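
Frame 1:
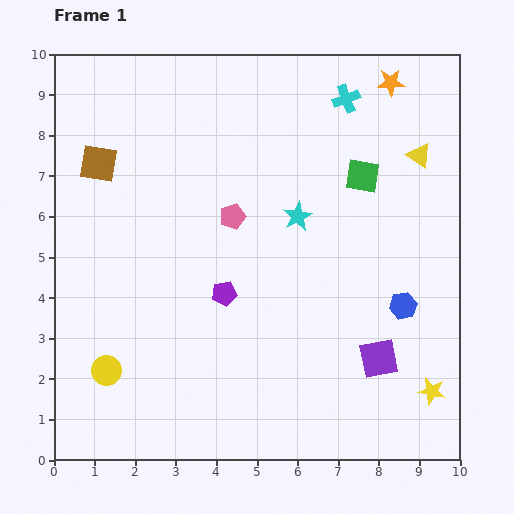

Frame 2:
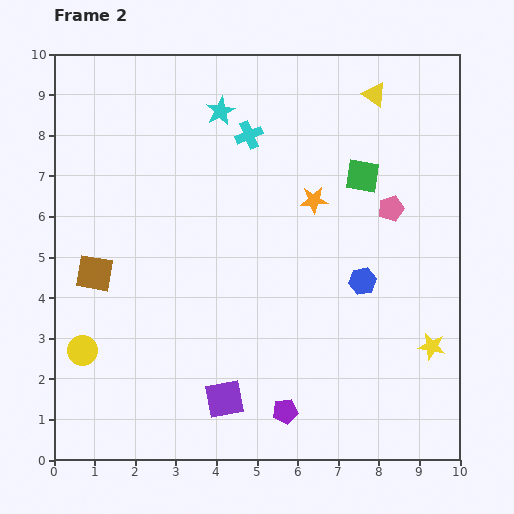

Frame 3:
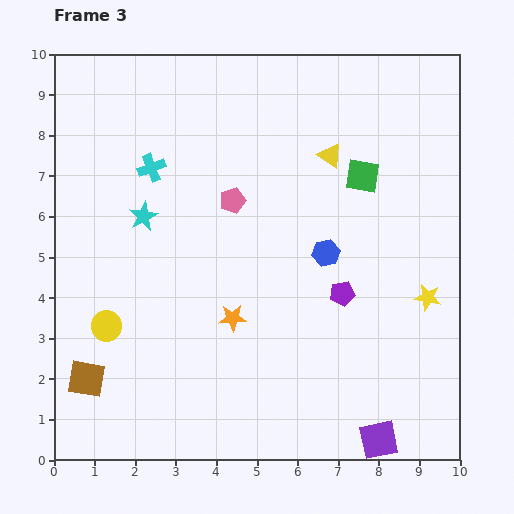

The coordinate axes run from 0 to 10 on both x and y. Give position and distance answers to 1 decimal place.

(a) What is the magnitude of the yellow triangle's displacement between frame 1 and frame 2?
1.9

The yellow triangle moved from (9.0, 7.5) to (7.9, 9.0), a distance of √(1.1² + 1.5²) ≈ 1.9.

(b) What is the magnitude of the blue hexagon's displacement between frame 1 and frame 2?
1.2

The blue hexagon moved from (8.6, 3.8) to (7.6, 4.4), a distance of √(1.0² + 0.6²) ≈ 1.2.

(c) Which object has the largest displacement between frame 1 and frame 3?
the orange star

(moved 7.0; next 5.3)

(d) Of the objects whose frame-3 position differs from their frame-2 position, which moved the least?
the yellow circle

(moved 0.8)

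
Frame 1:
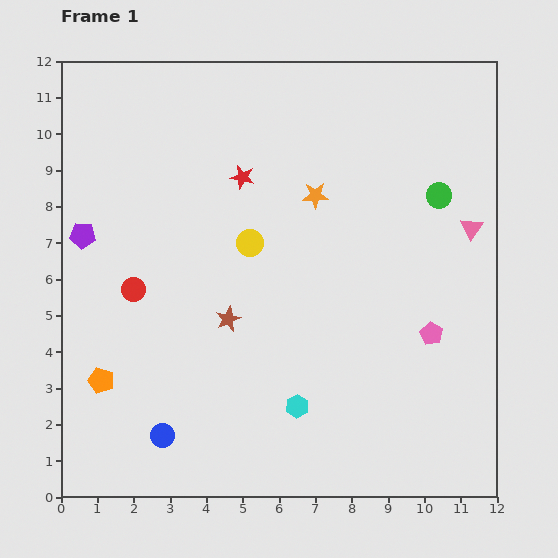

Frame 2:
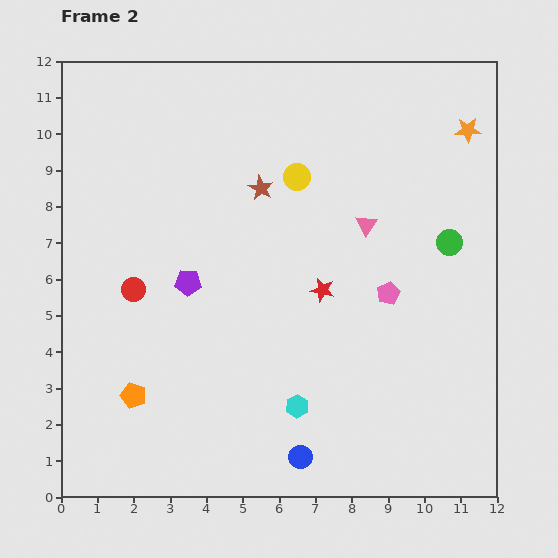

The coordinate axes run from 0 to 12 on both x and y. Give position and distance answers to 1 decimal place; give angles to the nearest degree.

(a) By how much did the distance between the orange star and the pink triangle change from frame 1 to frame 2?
-0.6

Distance in frame 1: 4.4. Distance in frame 2: 3.8.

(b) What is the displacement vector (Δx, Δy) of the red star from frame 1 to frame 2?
(2.2, -3.1)

The red star was at (5.0, 8.8) in frame 1 and (7.2, 5.7) in frame 2.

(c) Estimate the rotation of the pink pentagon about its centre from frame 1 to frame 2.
17° clockwise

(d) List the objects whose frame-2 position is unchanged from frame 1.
the red circle, the cyan hexagon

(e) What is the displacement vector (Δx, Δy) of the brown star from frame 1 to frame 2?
(0.9, 3.6)

The brown star was at (4.6, 4.9) in frame 1 and (5.5, 8.5) in frame 2.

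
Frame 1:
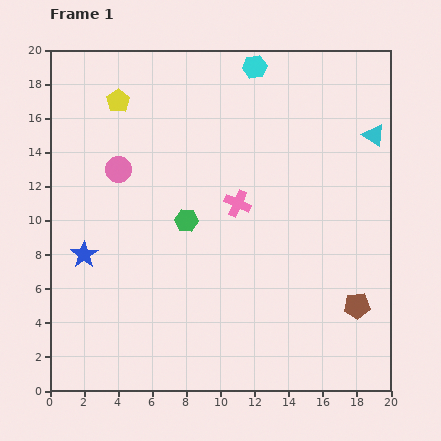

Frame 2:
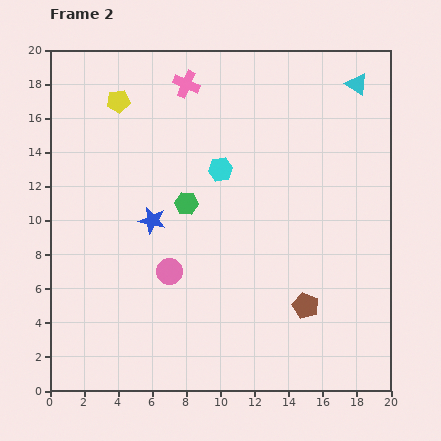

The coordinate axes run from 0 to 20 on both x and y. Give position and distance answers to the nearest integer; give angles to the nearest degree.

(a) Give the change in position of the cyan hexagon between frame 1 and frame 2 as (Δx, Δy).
(-2, -6)

The cyan hexagon was at (12, 19) in frame 1 and (10, 13) in frame 2.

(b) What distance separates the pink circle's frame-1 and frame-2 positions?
7

The pink circle moved from (4, 13) to (7, 7), a distance of √(3² + 6²) ≈ 7.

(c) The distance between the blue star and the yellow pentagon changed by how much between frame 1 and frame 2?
-2

Distance in frame 1: 9. Distance in frame 2: 7.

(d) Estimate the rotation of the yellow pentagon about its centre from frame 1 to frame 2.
27° clockwise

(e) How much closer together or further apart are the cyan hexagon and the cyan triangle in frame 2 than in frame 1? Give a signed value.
+1

Distance in frame 1: 8. Distance in frame 2: 9.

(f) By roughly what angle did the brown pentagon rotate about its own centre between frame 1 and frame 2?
28° clockwise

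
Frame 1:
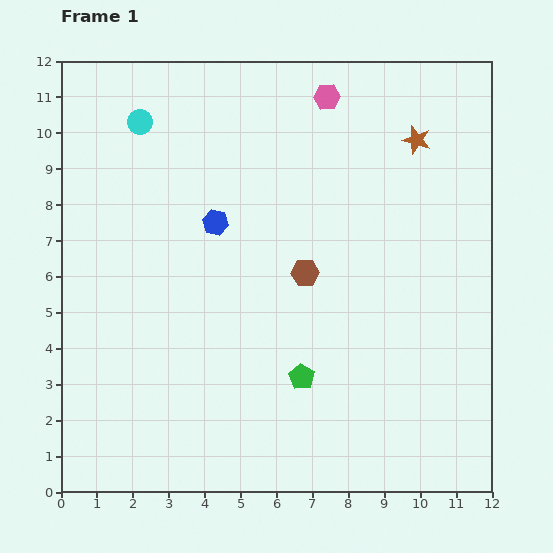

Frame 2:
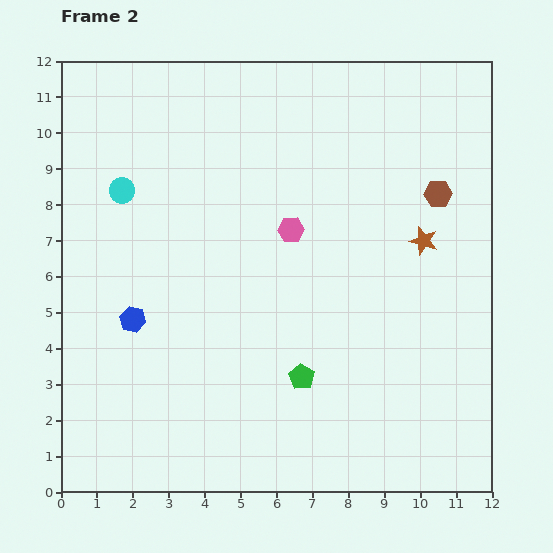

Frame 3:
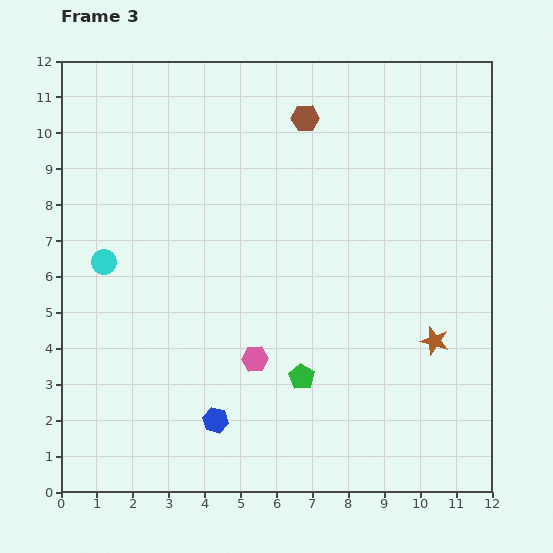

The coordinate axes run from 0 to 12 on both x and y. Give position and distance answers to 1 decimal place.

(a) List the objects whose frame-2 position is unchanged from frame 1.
the green pentagon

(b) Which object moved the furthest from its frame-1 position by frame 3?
the pink hexagon

(moved 7.6; next 5.6)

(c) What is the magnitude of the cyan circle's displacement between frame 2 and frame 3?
2.1

The cyan circle moved from (1.7, 8.4) to (1.2, 6.4), a distance of √(0.5² + 2.0²) ≈ 2.1.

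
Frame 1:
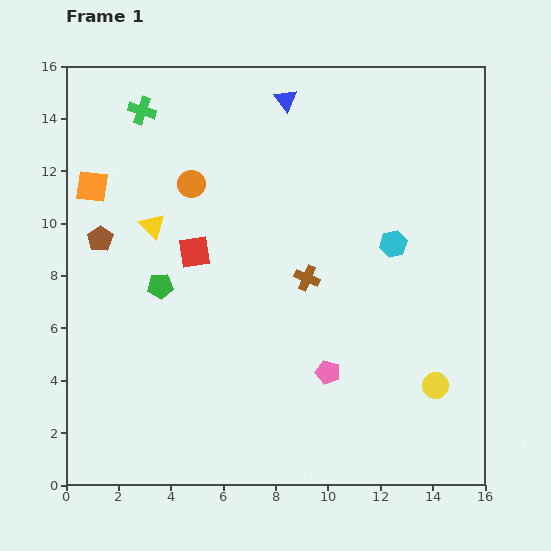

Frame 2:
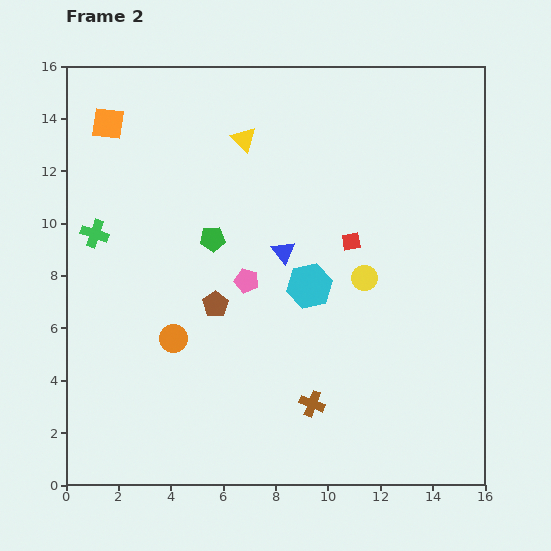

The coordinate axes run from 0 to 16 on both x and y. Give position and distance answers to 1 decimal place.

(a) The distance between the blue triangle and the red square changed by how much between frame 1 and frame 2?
-4.2

Distance in frame 1: 6.8. Distance in frame 2: 2.6.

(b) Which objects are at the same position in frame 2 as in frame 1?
none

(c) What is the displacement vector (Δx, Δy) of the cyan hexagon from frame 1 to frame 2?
(-3.2, -1.6)

The cyan hexagon was at (12.5, 9.2) in frame 1 and (9.3, 7.6) in frame 2.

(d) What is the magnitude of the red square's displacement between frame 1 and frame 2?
6.0

The red square moved from (4.9, 8.9) to (10.9, 9.3), a distance of √(6.0² + 0.4²) ≈ 6.0.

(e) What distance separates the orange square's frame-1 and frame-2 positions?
2.5

The orange square moved from (1.0, 11.4) to (1.6, 13.8), a distance of √(0.6² + 2.4²) ≈ 2.5.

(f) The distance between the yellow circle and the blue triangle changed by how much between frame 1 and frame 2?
-9.0

Distance in frame 1: 12.3. Distance in frame 2: 3.3.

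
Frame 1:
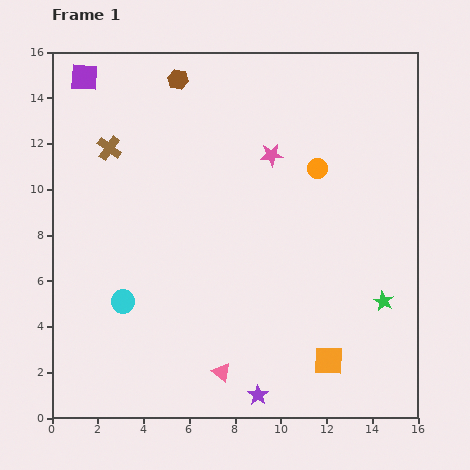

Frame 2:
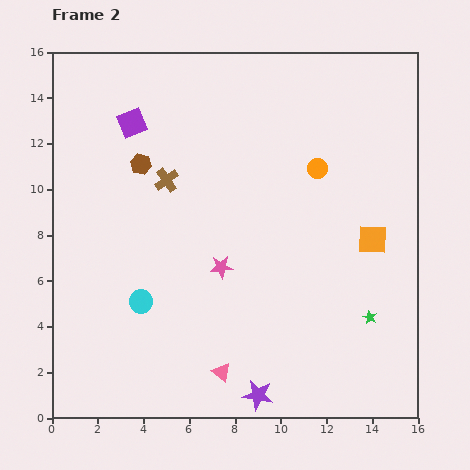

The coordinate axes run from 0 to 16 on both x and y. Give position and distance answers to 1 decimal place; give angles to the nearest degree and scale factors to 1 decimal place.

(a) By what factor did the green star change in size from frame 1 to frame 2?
0.7×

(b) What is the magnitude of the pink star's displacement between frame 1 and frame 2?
5.4

The pink star moved from (9.6, 11.5) to (7.4, 6.6), a distance of √(2.2² + 4.9²) ≈ 5.4.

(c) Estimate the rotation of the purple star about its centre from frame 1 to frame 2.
28° counter-clockwise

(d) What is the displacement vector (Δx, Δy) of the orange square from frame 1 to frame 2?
(1.9, 5.3)

The orange square was at (12.1, 2.5) in frame 1 and (14.0, 7.8) in frame 2.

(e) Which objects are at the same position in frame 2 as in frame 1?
the orange circle, the pink triangle, the purple star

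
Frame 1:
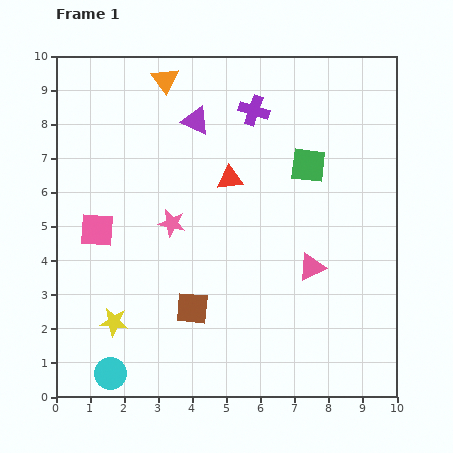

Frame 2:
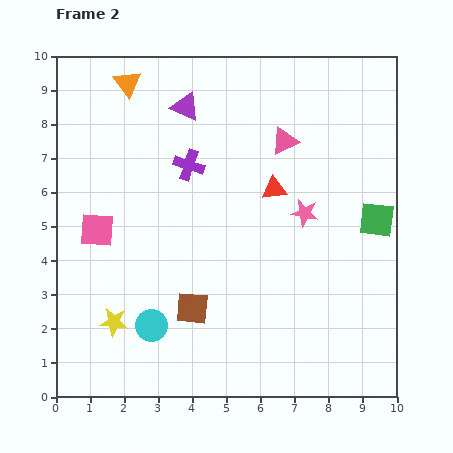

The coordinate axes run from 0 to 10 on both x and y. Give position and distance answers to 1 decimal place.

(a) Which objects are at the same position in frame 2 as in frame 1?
the brown square, the pink square, the yellow star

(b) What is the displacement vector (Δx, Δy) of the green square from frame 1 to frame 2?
(2.0, -1.6)

The green square was at (7.4, 6.8) in frame 1 and (9.4, 5.2) in frame 2.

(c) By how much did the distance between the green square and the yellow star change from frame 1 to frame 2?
+1.0

Distance in frame 1: 7.3. Distance in frame 2: 8.3.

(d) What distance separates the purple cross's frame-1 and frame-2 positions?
2.5

The purple cross moved from (5.8, 8.4) to (3.9, 6.8), a distance of √(1.9² + 1.6²) ≈ 2.5.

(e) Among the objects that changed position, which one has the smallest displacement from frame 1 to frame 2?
the purple triangle

(moved 0.5)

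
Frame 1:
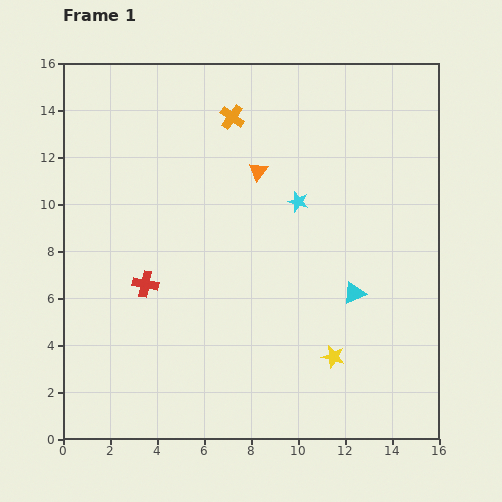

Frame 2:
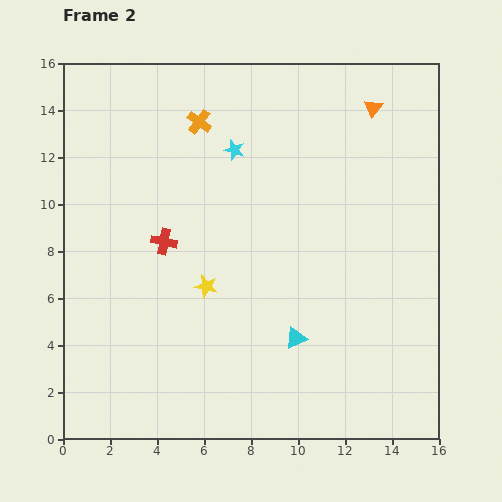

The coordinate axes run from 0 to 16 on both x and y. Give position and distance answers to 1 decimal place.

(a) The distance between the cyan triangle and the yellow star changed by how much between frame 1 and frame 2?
+1.6

Distance in frame 1: 2.8. Distance in frame 2: 4.4.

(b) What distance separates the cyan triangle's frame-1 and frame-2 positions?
3.1

The cyan triangle moved from (12.4, 6.2) to (9.9, 4.3), a distance of √(2.5² + 1.9²) ≈ 3.1.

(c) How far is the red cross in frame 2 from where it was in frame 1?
2.0

The red cross moved from (3.5, 6.6) to (4.3, 8.4), a distance of √(0.8² + 1.8²) ≈ 2.0.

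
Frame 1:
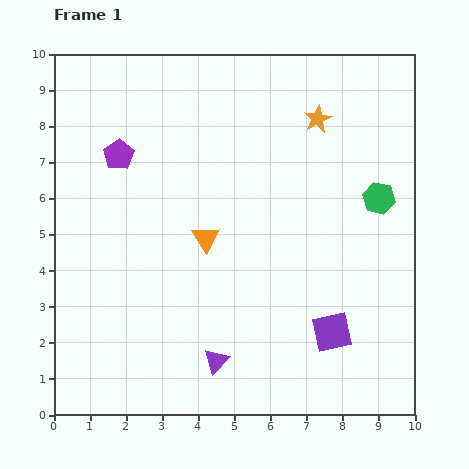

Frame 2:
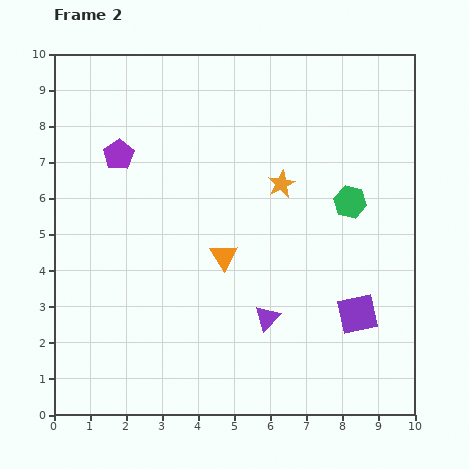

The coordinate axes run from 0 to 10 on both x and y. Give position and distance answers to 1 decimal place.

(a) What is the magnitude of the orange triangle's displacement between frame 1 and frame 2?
0.7

The orange triangle moved from (4.2, 4.9) to (4.7, 4.4), a distance of √(0.5² + 0.5²) ≈ 0.7.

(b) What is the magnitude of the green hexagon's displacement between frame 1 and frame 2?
0.8

The green hexagon moved from (9.0, 6.0) to (8.2, 5.9), a distance of √(0.8² + 0.1²) ≈ 0.8.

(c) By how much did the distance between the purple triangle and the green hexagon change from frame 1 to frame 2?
-2.5

Distance in frame 1: 6.4. Distance in frame 2: 3.9.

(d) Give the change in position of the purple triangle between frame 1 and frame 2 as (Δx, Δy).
(1.4, 1.2)

The purple triangle was at (4.5, 1.5) in frame 1 and (5.9, 2.7) in frame 2.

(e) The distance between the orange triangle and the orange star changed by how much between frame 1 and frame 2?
-1.9

Distance in frame 1: 4.5. Distance in frame 2: 2.6.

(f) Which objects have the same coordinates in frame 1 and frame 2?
the purple pentagon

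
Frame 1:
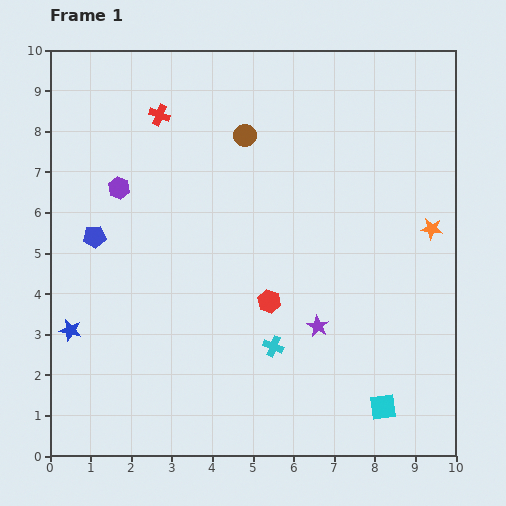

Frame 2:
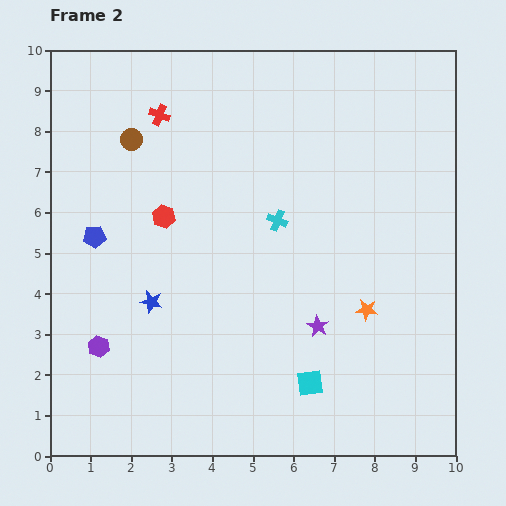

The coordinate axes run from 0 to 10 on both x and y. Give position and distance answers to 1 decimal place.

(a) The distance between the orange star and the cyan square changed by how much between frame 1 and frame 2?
-2.3

Distance in frame 1: 4.6. Distance in frame 2: 2.3.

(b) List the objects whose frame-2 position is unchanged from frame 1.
the red cross, the blue pentagon, the purple star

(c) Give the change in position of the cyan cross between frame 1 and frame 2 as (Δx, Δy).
(0.1, 3.1)

The cyan cross was at (5.5, 2.7) in frame 1 and (5.6, 5.8) in frame 2.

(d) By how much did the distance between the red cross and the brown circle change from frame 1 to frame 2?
-1.3

Distance in frame 1: 2.2. Distance in frame 2: 0.9.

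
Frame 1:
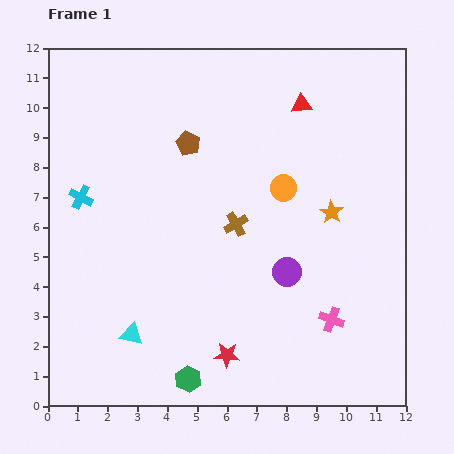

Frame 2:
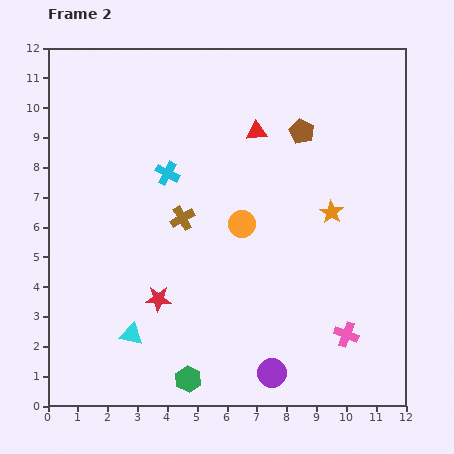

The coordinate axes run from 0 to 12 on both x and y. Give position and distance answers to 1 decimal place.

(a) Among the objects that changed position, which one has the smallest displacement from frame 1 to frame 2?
the pink cross

(moved 0.7)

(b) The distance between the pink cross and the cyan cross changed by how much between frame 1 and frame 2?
-1.2

Distance in frame 1: 9.3. Distance in frame 2: 8.1.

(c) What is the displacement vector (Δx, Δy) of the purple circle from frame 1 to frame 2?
(-0.5, -3.4)

The purple circle was at (8.0, 4.5) in frame 1 and (7.5, 1.1) in frame 2.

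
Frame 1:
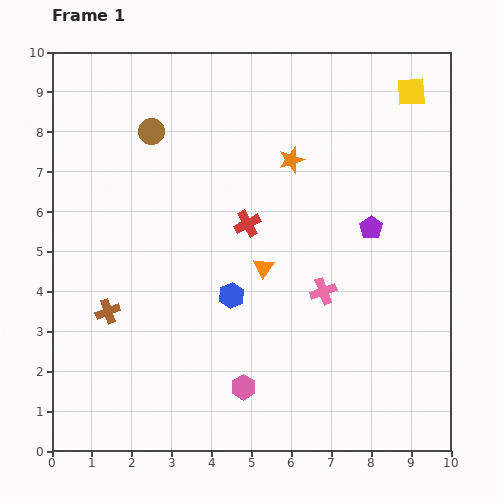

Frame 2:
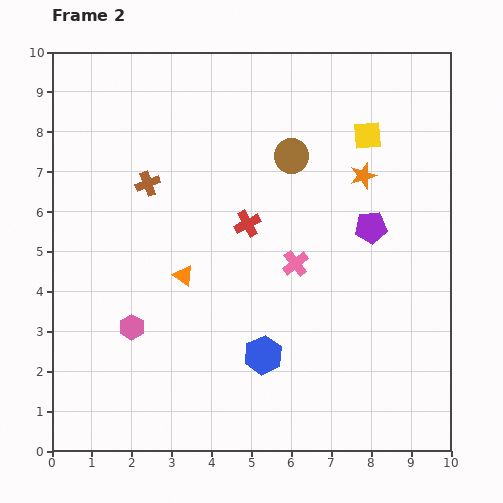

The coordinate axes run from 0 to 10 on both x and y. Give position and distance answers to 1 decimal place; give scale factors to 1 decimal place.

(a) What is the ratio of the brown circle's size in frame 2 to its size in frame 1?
1.3×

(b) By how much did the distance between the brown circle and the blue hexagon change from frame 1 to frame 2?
+0.4

Distance in frame 1: 4.6. Distance in frame 2: 5.0.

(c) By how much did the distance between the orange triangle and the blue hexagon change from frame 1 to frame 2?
+1.7

Distance in frame 1: 1.1. Distance in frame 2: 2.8.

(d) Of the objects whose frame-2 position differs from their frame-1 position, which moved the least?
the pink cross

(moved 1.0)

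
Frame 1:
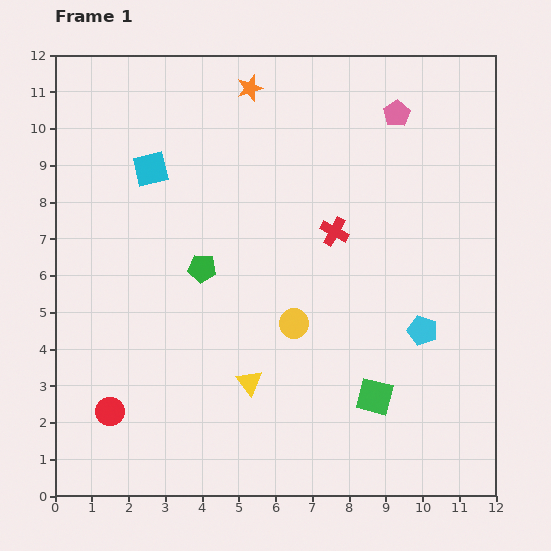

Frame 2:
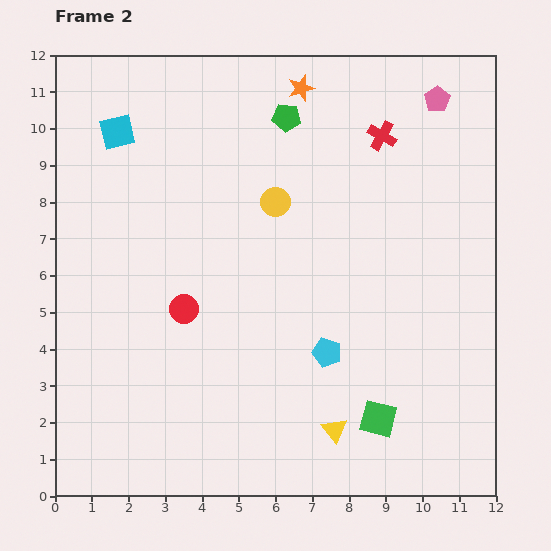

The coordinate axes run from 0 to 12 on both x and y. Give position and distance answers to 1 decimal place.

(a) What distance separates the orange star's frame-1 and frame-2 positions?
1.4

The orange star moved from (5.3, 11.1) to (6.7, 11.1), a distance of √(1.4² + 0.0²) ≈ 1.4.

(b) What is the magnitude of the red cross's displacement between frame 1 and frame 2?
2.9

The red cross moved from (7.6, 7.2) to (8.9, 9.8), a distance of √(1.3² + 2.6²) ≈ 2.9.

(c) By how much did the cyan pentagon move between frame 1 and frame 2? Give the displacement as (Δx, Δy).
(-2.6, -0.6)

The cyan pentagon was at (10.0, 4.5) in frame 1 and (7.4, 3.9) in frame 2.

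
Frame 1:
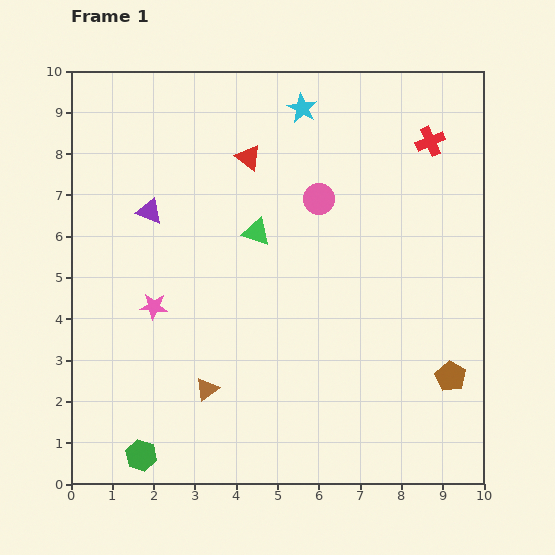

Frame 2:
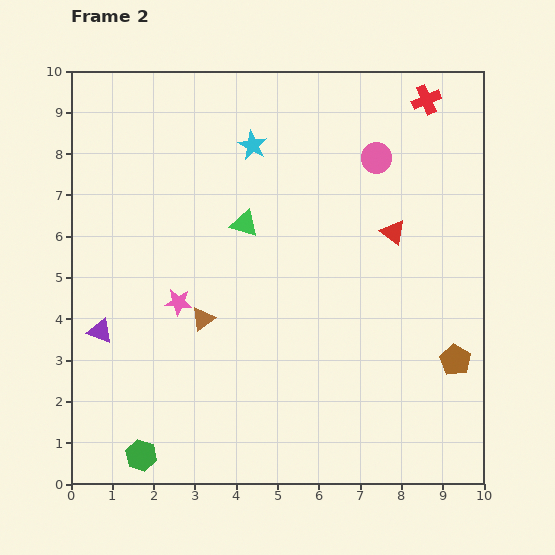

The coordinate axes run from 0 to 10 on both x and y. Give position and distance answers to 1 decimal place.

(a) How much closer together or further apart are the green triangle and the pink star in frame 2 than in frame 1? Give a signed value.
-0.6

Distance in frame 1: 3.1. Distance in frame 2: 2.5.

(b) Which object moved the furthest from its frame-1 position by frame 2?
the red triangle

(moved 3.9; next 3.1)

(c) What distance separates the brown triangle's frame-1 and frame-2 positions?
1.7

The brown triangle moved from (3.3, 2.3) to (3.2, 4.0), a distance of √(0.1² + 1.7²) ≈ 1.7.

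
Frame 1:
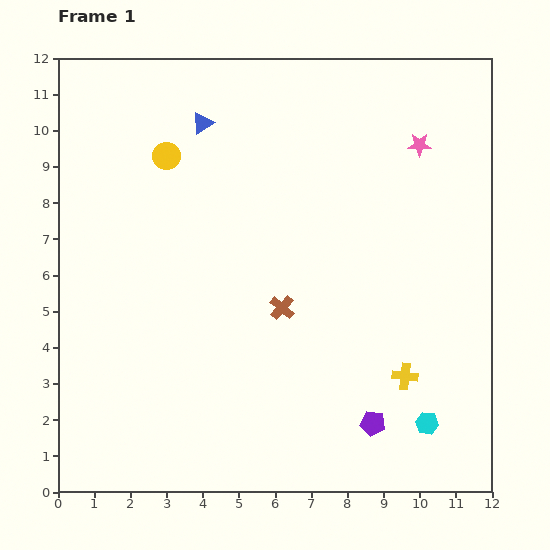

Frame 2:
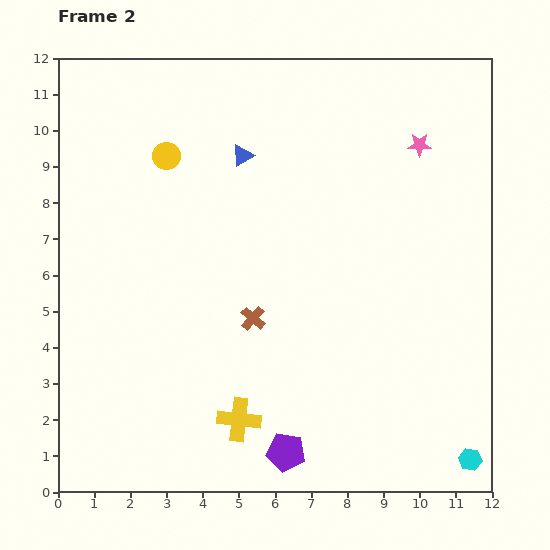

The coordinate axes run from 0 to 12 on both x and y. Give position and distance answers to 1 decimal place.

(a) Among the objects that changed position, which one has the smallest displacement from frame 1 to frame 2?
the brown cross

(moved 0.9)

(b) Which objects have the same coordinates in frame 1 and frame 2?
the pink star, the yellow circle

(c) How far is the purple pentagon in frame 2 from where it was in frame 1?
2.5

The purple pentagon moved from (8.7, 1.9) to (6.3, 1.1), a distance of √(2.4² + 0.8²) ≈ 2.5.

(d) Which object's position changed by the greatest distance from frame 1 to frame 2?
the yellow cross

(moved 4.8; next 2.5)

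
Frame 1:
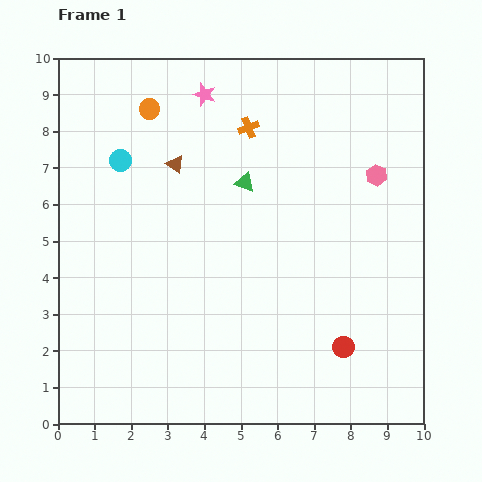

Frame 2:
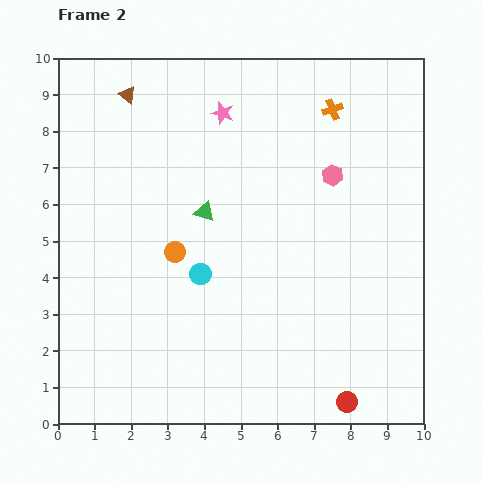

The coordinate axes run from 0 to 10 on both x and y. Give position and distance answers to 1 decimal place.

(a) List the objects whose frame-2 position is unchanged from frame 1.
none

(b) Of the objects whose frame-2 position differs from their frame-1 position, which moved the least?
the pink star

(moved 0.7)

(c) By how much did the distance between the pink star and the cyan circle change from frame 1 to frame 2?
+1.5

Distance in frame 1: 2.9. Distance in frame 2: 4.4.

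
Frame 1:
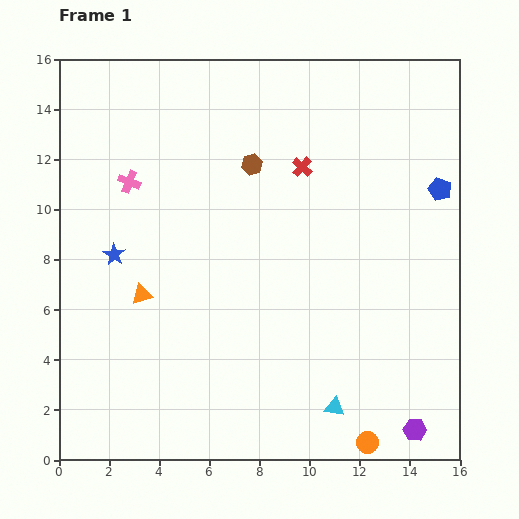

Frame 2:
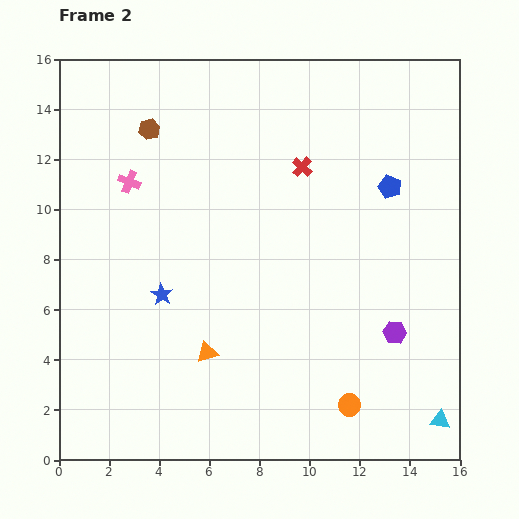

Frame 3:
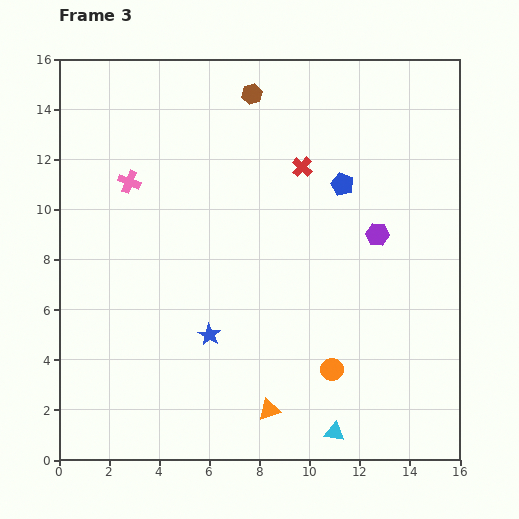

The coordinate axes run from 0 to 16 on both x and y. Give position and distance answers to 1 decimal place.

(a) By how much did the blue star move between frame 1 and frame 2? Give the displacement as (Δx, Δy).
(1.9, -1.6)

The blue star was at (2.2, 8.2) in frame 1 and (4.1, 6.6) in frame 2.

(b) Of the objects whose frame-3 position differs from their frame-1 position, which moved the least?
the cyan triangle

(moved 1.0)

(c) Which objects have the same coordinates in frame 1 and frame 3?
the pink cross, the red cross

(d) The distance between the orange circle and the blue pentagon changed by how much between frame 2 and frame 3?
-1.4

Distance in frame 2: 8.8. Distance in frame 3: 7.4.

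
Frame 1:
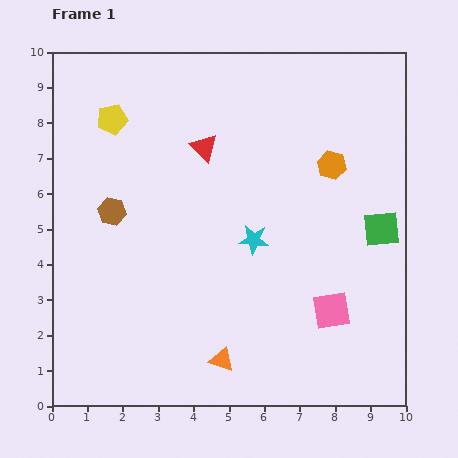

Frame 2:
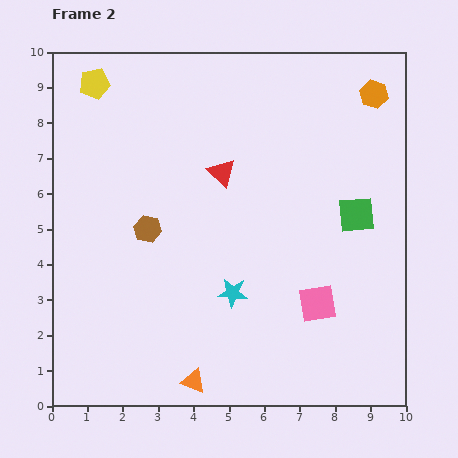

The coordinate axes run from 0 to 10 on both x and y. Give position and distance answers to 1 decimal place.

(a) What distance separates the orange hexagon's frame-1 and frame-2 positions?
2.3

The orange hexagon moved from (7.9, 6.8) to (9.1, 8.8), a distance of √(1.2² + 2.0²) ≈ 2.3.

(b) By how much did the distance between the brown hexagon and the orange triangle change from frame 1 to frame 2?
-0.7

Distance in frame 1: 5.2. Distance in frame 2: 4.5.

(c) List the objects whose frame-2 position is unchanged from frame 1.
none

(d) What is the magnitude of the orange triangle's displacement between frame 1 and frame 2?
1.0

The orange triangle moved from (4.8, 1.3) to (4.0, 0.7), a distance of √(0.8² + 0.6²) ≈ 1.0.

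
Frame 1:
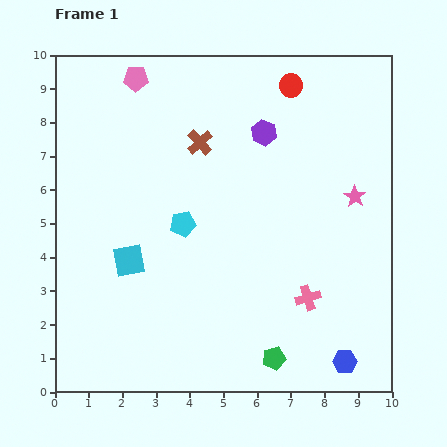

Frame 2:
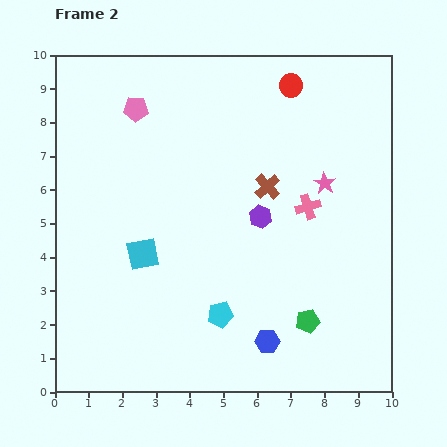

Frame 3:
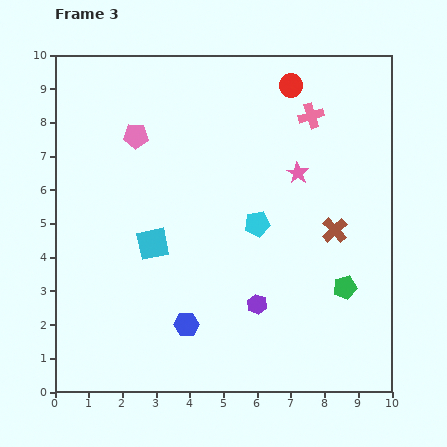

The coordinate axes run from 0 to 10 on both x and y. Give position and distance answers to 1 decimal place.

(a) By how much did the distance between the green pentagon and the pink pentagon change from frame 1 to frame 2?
-1.2

Distance in frame 1: 9.3. Distance in frame 2: 8.1.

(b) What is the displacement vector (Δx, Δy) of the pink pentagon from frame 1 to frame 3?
(0.0, -1.7)

The pink pentagon was at (2.4, 9.3) in frame 1 and (2.4, 7.6) in frame 3.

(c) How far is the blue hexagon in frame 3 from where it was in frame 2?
2.5

The blue hexagon moved from (6.3, 1.5) to (3.9, 2.0), a distance of √(2.4² + 0.5²) ≈ 2.5.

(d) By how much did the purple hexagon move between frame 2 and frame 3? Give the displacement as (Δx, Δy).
(-0.1, -2.6)

The purple hexagon was at (6.1, 5.2) in frame 2 and (6.0, 2.6) in frame 3.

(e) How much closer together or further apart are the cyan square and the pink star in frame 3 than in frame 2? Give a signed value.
-1.0

Distance in frame 2: 5.8. Distance in frame 3: 4.8.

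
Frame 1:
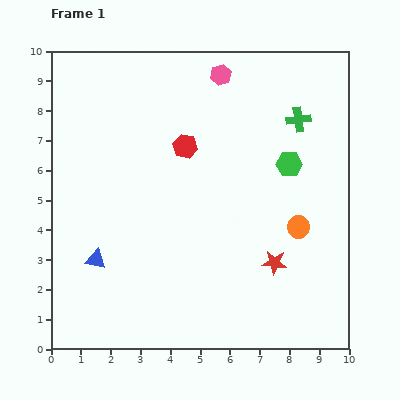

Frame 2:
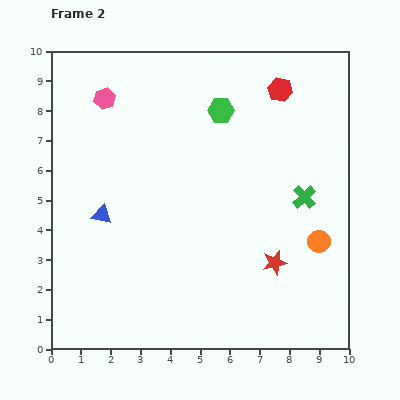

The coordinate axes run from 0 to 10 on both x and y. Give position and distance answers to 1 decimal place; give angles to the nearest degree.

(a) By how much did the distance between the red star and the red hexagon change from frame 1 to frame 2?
+0.9

Distance in frame 1: 4.9. Distance in frame 2: 5.8.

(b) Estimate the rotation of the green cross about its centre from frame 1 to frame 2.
35° counter-clockwise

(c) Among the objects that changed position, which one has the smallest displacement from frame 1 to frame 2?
the orange circle

(moved 0.9)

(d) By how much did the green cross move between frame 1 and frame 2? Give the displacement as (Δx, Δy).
(0.2, -2.6)

The green cross was at (8.3, 7.7) in frame 1 and (8.5, 5.1) in frame 2.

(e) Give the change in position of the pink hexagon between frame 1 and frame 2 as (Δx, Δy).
(-3.9, -0.8)

The pink hexagon was at (5.7, 9.2) in frame 1 and (1.8, 8.4) in frame 2.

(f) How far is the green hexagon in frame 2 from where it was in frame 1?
2.9

The green hexagon moved from (8.0, 6.2) to (5.7, 8.0), a distance of √(2.3² + 1.8²) ≈ 2.9.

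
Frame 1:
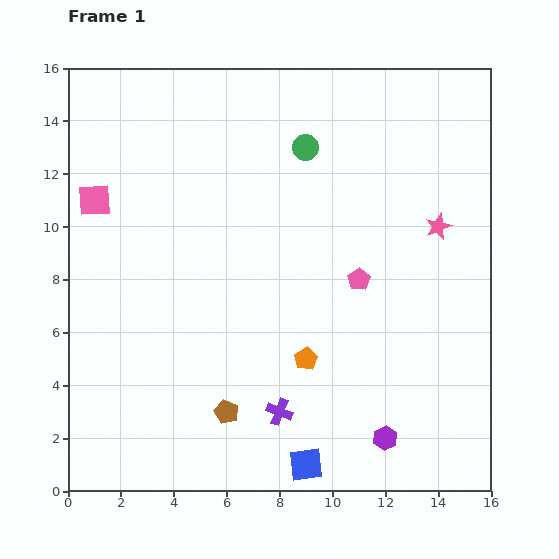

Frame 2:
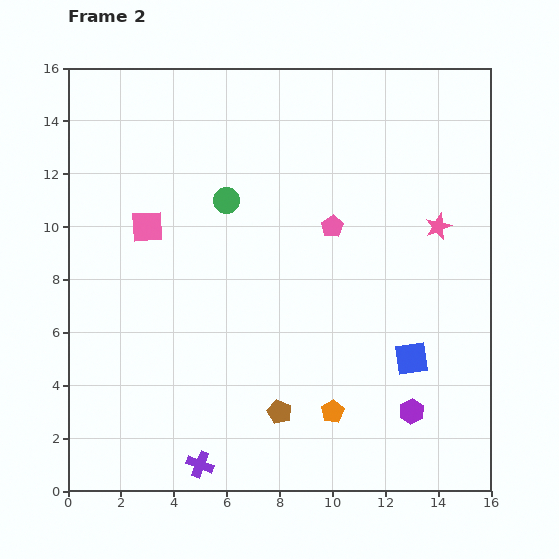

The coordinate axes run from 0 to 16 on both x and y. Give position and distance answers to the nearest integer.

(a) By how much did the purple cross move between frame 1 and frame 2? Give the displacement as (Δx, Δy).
(-3, -2)

The purple cross was at (8, 3) in frame 1 and (5, 1) in frame 2.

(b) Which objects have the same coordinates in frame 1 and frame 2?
the pink star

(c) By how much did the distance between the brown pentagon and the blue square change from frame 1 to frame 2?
+1

Distance in frame 1: 4. Distance in frame 2: 5.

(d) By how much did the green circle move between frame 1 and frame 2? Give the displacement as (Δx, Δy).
(-3, -2)

The green circle was at (9, 13) in frame 1 and (6, 11) in frame 2.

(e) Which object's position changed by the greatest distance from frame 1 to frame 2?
the blue square

(moved 6; next 4)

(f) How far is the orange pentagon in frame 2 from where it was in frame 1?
2

The orange pentagon moved from (9, 5) to (10, 3), a distance of √(1² + 2²) ≈ 2.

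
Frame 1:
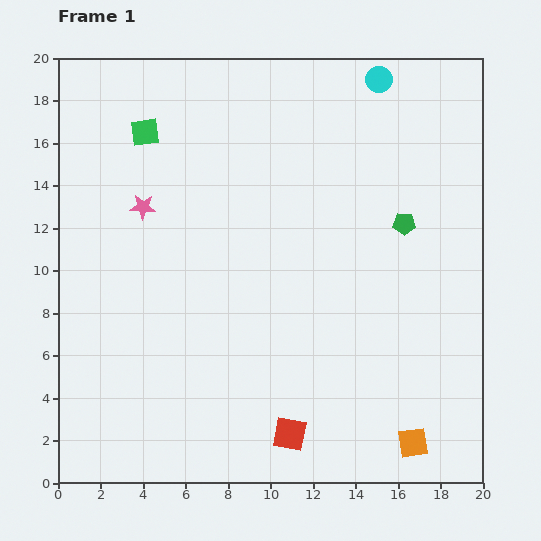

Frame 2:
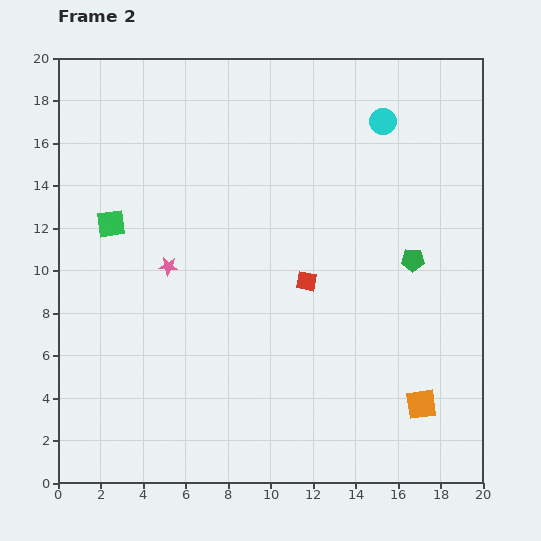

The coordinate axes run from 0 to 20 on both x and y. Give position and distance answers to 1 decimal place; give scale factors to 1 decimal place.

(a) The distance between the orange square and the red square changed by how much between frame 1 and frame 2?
+2.1

Distance in frame 1: 5.8. Distance in frame 2: 7.9.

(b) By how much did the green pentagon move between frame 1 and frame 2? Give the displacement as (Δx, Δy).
(0.4, -1.7)

The green pentagon was at (16.3, 12.2) in frame 1 and (16.7, 10.5) in frame 2.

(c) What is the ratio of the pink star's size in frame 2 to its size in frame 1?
0.7×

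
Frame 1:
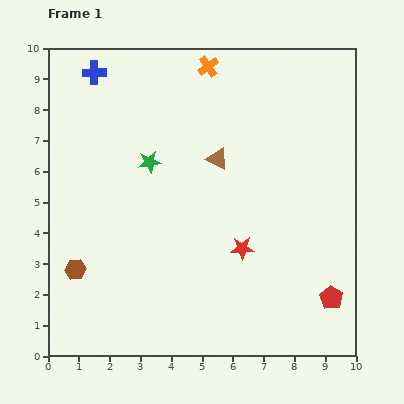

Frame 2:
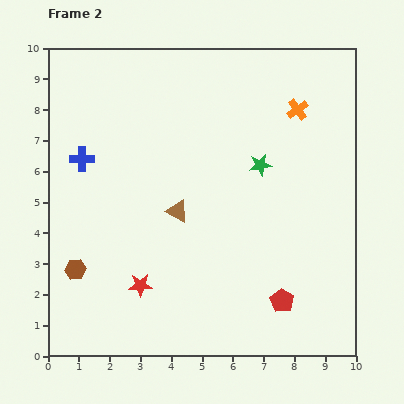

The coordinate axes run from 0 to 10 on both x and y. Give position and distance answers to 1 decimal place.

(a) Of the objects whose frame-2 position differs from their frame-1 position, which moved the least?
the red pentagon

(moved 1.6)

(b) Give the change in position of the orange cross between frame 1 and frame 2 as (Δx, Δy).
(2.9, -1.4)

The orange cross was at (5.2, 9.4) in frame 1 and (8.1, 8.0) in frame 2.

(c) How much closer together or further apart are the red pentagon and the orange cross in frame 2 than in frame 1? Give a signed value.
-2.3

Distance in frame 1: 8.5. Distance in frame 2: 6.2.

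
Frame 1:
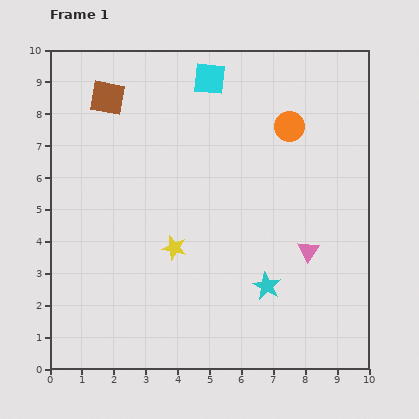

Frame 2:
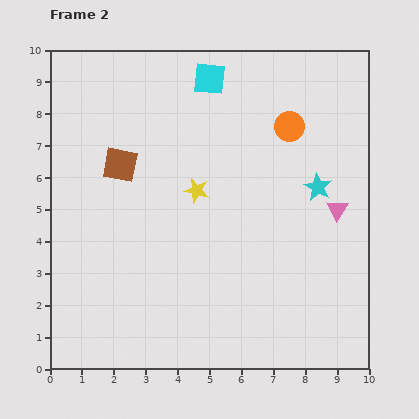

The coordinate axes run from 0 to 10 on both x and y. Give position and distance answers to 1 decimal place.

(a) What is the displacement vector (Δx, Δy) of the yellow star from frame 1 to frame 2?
(0.7, 1.8)

The yellow star was at (3.9, 3.8) in frame 1 and (4.6, 5.6) in frame 2.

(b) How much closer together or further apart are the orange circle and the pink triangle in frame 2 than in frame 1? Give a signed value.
-0.9

Distance in frame 1: 3.9. Distance in frame 2: 3.0.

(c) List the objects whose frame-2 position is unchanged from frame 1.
the orange circle, the cyan square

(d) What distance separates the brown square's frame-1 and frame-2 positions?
2.1

The brown square moved from (1.8, 8.5) to (2.2, 6.4), a distance of √(0.4² + 2.1²) ≈ 2.1.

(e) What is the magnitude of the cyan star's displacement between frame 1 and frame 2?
3.5

The cyan star moved from (6.8, 2.6) to (8.4, 5.7), a distance of √(1.6² + 3.1²) ≈ 3.5.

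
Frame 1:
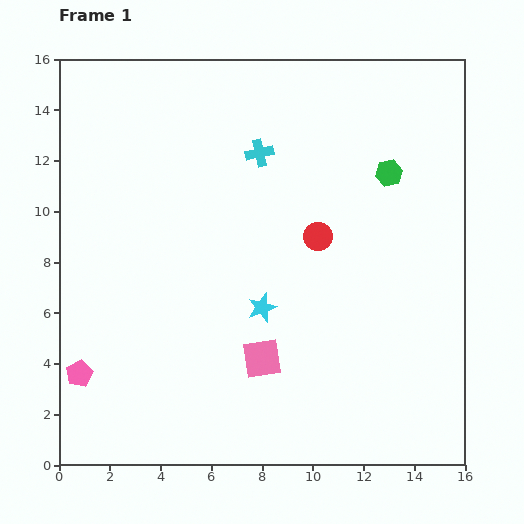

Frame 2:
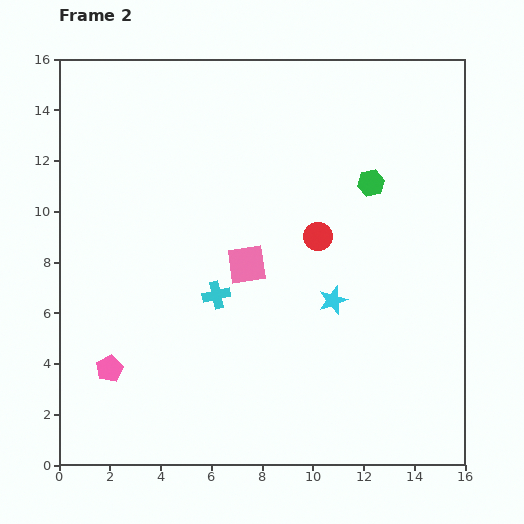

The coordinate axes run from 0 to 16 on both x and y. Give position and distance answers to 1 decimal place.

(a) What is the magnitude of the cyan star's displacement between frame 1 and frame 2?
2.8

The cyan star moved from (8.0, 6.2) to (10.8, 6.5), a distance of √(2.8² + 0.3²) ≈ 2.8.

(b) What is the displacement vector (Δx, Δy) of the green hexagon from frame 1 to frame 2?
(-0.7, -0.4)

The green hexagon was at (13.0, 11.5) in frame 1 and (12.3, 11.1) in frame 2.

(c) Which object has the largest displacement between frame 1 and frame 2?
the cyan cross

(moved 5.9; next 3.7)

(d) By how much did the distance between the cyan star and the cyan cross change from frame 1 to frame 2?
-1.5

Distance in frame 1: 6.1. Distance in frame 2: 4.6.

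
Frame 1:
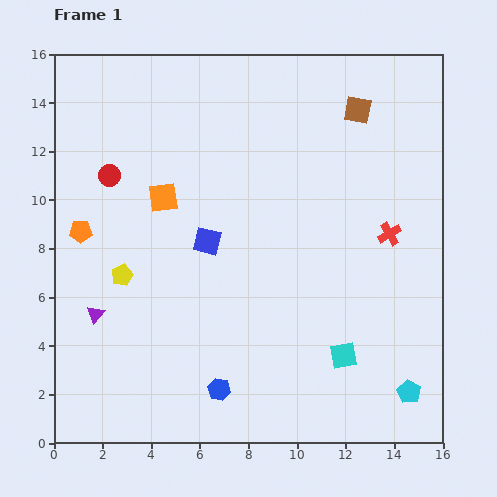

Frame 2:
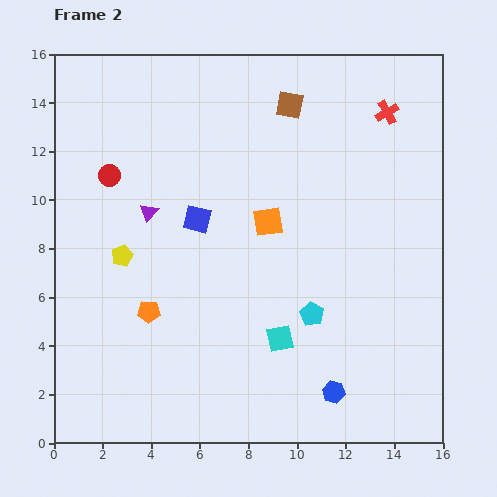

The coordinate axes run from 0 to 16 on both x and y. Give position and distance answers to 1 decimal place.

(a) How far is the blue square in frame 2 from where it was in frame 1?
1.0

The blue square moved from (6.3, 8.3) to (5.9, 9.2), a distance of √(0.4² + 0.9²) ≈ 1.0.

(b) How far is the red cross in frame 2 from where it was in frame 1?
5.0

The red cross moved from (13.8, 8.6) to (13.7, 13.6), a distance of √(0.1² + 5.0²) ≈ 5.0.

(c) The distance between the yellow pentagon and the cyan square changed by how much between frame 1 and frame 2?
-2.4

Distance in frame 1: 9.7. Distance in frame 2: 7.3.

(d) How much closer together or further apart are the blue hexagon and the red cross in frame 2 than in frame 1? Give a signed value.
+2.2

Distance in frame 1: 9.5. Distance in frame 2: 11.7.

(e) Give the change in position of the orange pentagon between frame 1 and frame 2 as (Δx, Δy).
(2.8, -3.3)

The orange pentagon was at (1.1, 8.7) in frame 1 and (3.9, 5.4) in frame 2.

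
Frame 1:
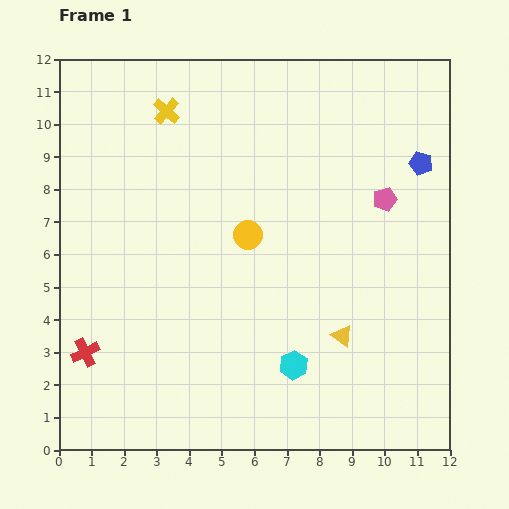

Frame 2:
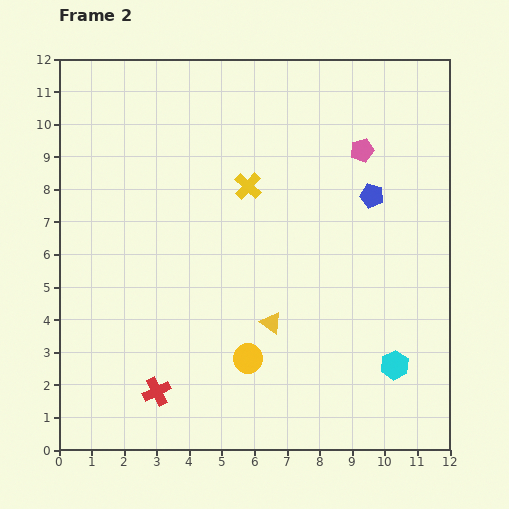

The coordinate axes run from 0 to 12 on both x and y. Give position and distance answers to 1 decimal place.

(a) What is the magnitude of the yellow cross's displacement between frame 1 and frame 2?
3.4

The yellow cross moved from (3.3, 10.4) to (5.8, 8.1), a distance of √(2.5² + 2.3²) ≈ 3.4.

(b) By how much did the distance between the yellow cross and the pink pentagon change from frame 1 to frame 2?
-3.5

Distance in frame 1: 7.2. Distance in frame 2: 3.7.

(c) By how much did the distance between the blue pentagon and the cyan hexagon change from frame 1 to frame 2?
-2.1

Distance in frame 1: 7.3. Distance in frame 2: 5.2.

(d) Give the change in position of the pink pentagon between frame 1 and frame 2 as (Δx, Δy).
(-0.7, 1.5)

The pink pentagon was at (10.0, 7.7) in frame 1 and (9.3, 9.2) in frame 2.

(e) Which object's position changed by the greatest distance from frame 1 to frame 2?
the yellow circle

(moved 3.8; next 3.4)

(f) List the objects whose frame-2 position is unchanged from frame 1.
none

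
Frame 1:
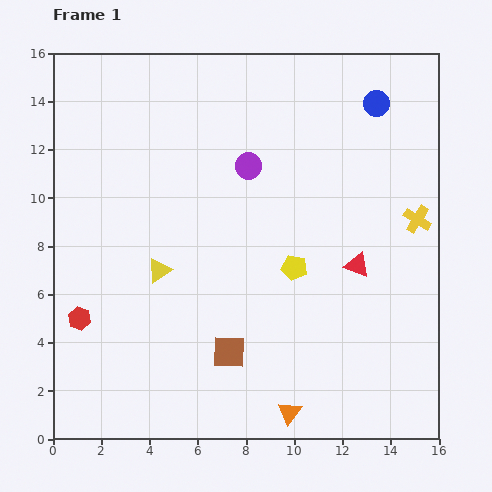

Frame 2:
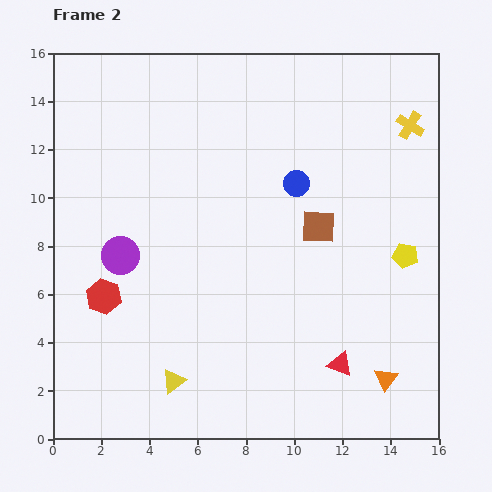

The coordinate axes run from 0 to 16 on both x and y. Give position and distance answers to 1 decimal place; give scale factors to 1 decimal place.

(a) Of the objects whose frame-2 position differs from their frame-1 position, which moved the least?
the red hexagon

(moved 1.3)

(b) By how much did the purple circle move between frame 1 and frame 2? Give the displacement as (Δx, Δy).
(-5.3, -3.7)

The purple circle was at (8.1, 11.3) in frame 1 and (2.8, 7.6) in frame 2.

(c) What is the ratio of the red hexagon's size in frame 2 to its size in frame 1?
1.5×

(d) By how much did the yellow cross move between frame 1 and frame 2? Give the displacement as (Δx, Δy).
(-0.3, 3.9)

The yellow cross was at (15.1, 9.1) in frame 1 and (14.8, 13.0) in frame 2.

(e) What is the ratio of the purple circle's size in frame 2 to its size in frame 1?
1.4×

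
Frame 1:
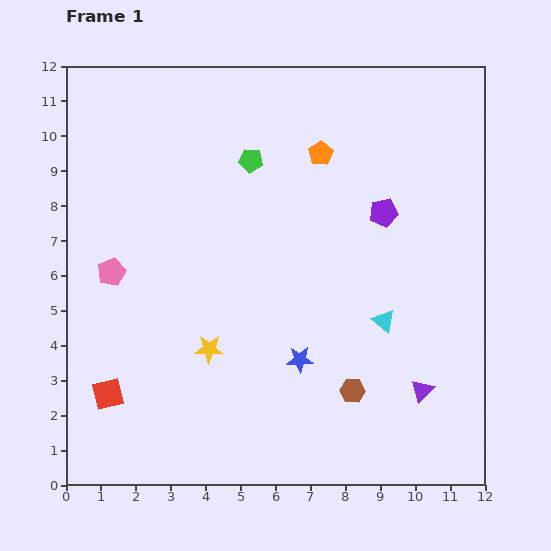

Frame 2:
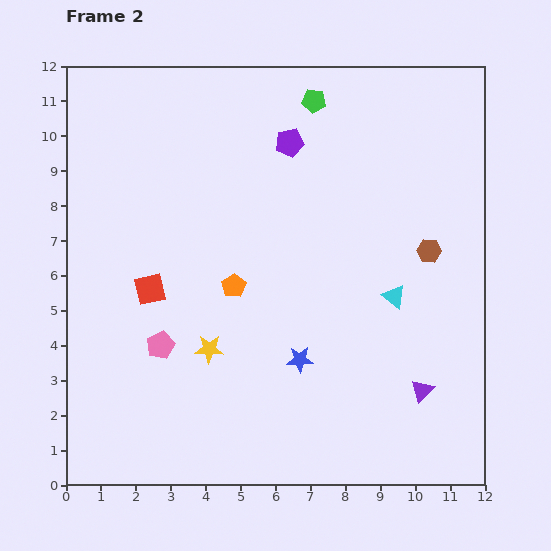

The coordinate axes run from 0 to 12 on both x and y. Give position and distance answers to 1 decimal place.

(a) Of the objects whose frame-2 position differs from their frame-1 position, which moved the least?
the cyan triangle

(moved 0.8)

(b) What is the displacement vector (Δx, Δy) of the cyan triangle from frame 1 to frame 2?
(0.3, 0.7)

The cyan triangle was at (9.1, 4.7) in frame 1 and (9.4, 5.4) in frame 2.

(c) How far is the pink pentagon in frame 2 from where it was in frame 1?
2.5

The pink pentagon moved from (1.3, 6.1) to (2.7, 4.0), a distance of √(1.4² + 2.1²) ≈ 2.5.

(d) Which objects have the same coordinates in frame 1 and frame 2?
the yellow star, the blue star, the purple triangle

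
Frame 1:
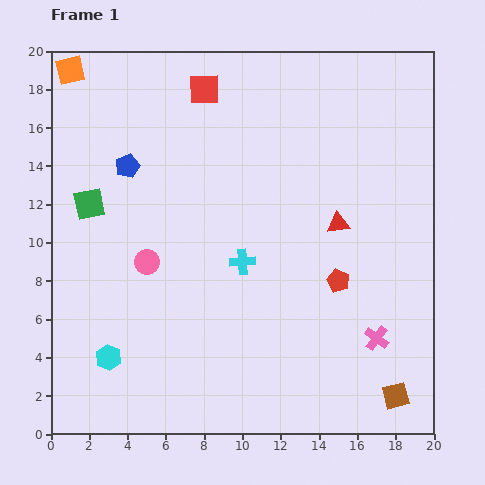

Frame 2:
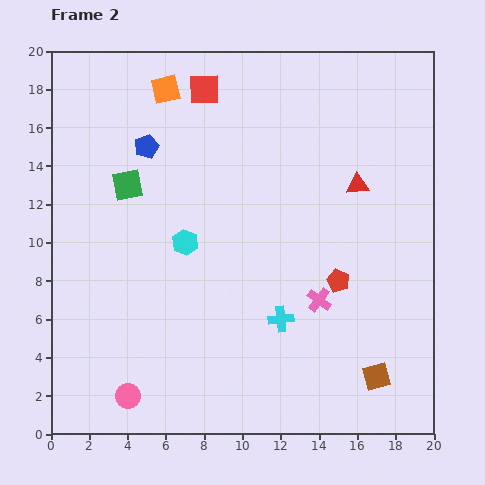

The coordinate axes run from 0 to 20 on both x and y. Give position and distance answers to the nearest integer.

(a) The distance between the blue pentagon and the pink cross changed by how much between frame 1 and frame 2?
-4

Distance in frame 1: 16. Distance in frame 2: 12.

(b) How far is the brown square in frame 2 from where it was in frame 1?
1

The brown square moved from (18, 2) to (17, 3), a distance of √(1² + 1²) ≈ 1.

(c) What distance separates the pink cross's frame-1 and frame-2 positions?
4

The pink cross moved from (17, 5) to (14, 7), a distance of √(3² + 2²) ≈ 4.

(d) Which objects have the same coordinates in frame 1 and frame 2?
the red square, the red pentagon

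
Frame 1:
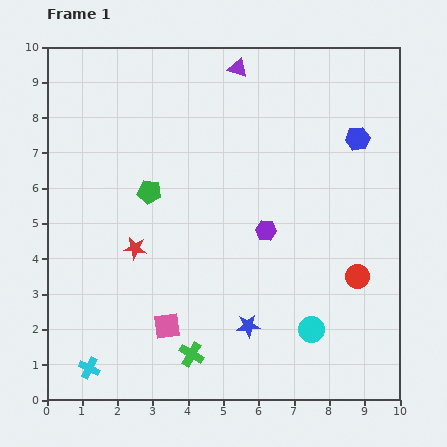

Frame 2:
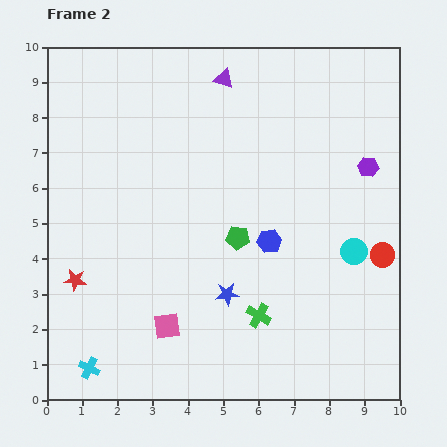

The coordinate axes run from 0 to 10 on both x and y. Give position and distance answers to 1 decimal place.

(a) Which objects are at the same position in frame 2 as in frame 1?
the pink square, the cyan cross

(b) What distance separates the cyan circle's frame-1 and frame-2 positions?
2.5

The cyan circle moved from (7.5, 2.0) to (8.7, 4.2), a distance of √(1.2² + 2.2²) ≈ 2.5.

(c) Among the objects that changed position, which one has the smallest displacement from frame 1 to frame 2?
the purple triangle

(moved 0.5)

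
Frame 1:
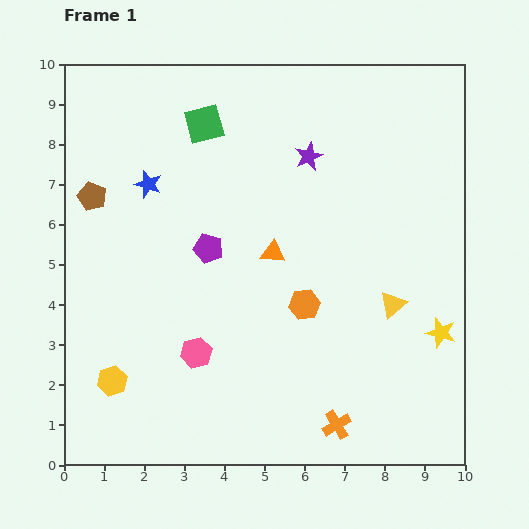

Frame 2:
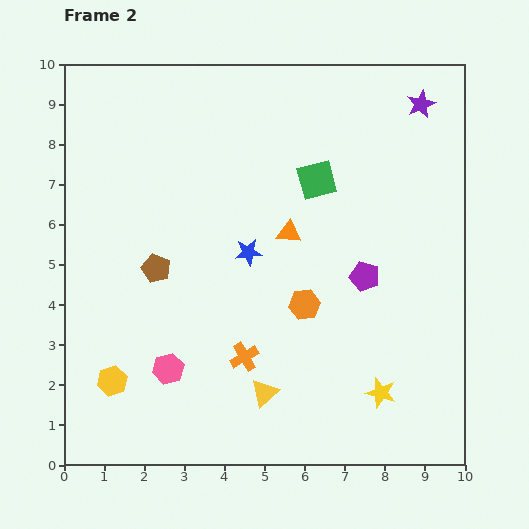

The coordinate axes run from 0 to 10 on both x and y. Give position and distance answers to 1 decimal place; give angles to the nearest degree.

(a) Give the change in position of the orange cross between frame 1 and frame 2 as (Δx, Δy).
(-2.3, 1.7)

The orange cross was at (6.8, 1.0) in frame 1 and (4.5, 2.7) in frame 2.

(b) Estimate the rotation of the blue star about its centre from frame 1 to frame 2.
26° counter-clockwise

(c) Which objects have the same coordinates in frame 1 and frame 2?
the orange hexagon, the yellow hexagon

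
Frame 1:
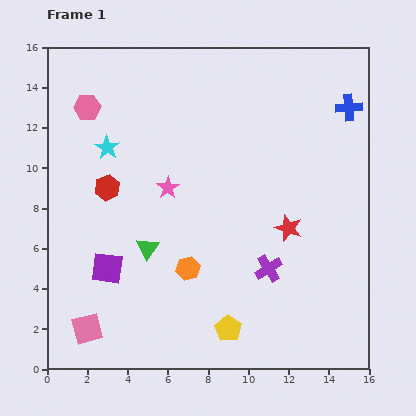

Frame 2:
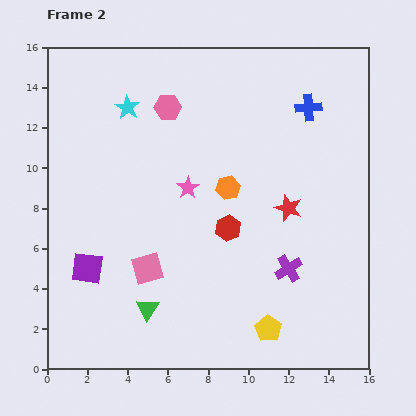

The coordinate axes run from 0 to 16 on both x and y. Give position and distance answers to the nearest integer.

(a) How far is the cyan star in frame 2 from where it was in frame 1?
2

The cyan star moved from (3, 11) to (4, 13), a distance of √(1² + 2²) ≈ 2.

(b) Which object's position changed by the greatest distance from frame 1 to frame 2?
the red hexagon

(moved 6; next 4)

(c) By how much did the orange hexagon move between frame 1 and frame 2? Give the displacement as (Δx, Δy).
(2, 4)

The orange hexagon was at (7, 5) in frame 1 and (9, 9) in frame 2.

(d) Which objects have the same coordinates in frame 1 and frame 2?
none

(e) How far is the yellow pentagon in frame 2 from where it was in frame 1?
2

The yellow pentagon moved from (9, 2) to (11, 2), a distance of √(2² + 0²) ≈ 2.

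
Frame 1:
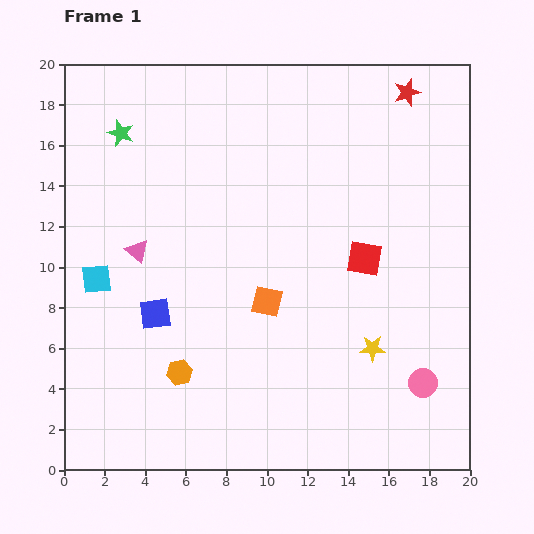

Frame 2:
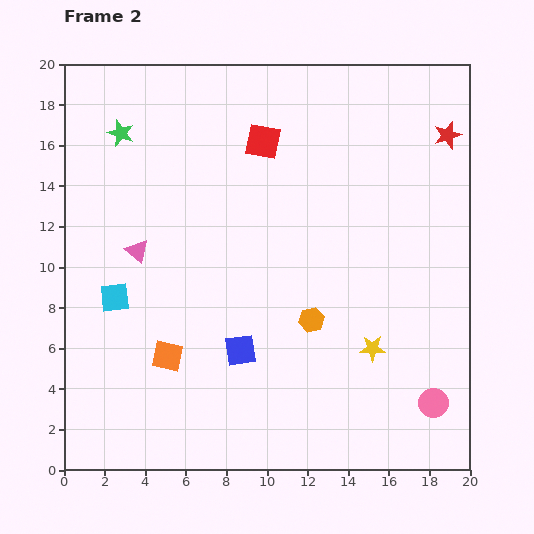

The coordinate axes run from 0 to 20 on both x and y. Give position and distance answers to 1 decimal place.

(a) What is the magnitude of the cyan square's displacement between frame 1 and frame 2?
1.3

The cyan square moved from (1.6, 9.4) to (2.5, 8.5), a distance of √(0.9² + 0.9²) ≈ 1.3.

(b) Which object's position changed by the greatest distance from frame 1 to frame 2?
the red square

(moved 7.7; next 7.0)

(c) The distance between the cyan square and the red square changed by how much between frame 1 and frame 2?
-2.6

Distance in frame 1: 13.2. Distance in frame 2: 10.6.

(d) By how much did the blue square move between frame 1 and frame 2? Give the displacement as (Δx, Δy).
(4.2, -1.8)

The blue square was at (4.5, 7.7) in frame 1 and (8.7, 5.9) in frame 2.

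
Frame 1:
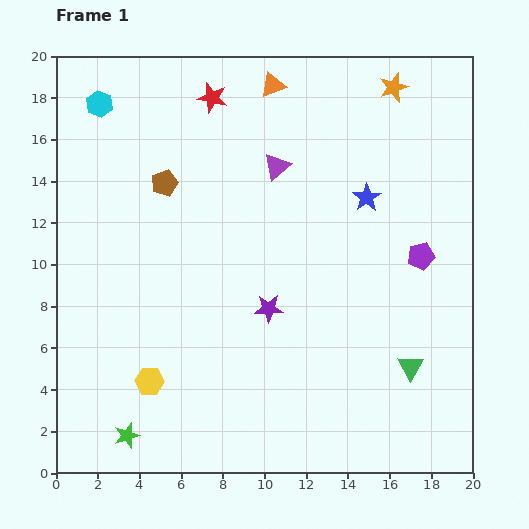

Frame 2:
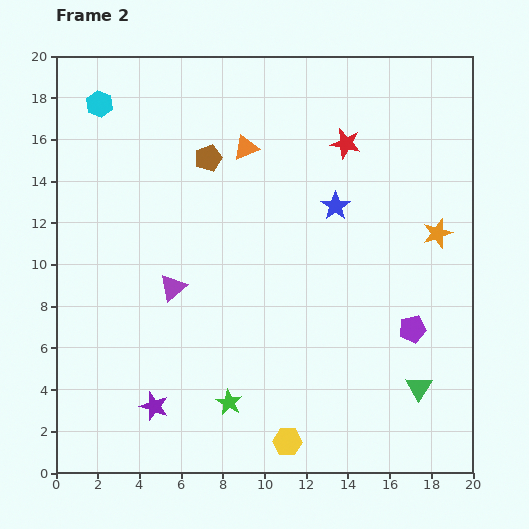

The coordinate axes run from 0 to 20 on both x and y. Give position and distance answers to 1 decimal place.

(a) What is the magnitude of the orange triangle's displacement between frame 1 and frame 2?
3.3

The orange triangle moved from (10.4, 18.6) to (9.1, 15.6), a distance of √(1.3² + 3.0²) ≈ 3.3.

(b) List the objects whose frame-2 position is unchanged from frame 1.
the cyan hexagon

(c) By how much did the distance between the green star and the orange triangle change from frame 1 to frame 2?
-6.0

Distance in frame 1: 18.2. Distance in frame 2: 12.2.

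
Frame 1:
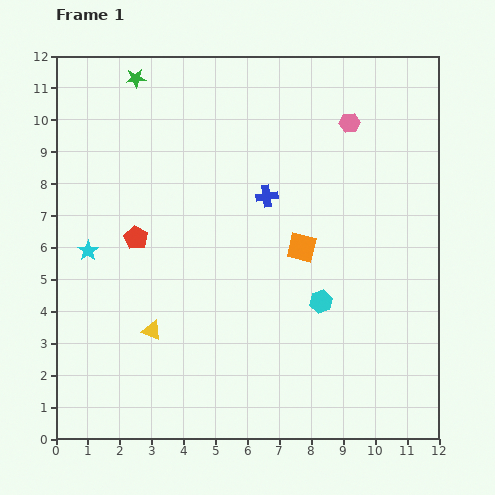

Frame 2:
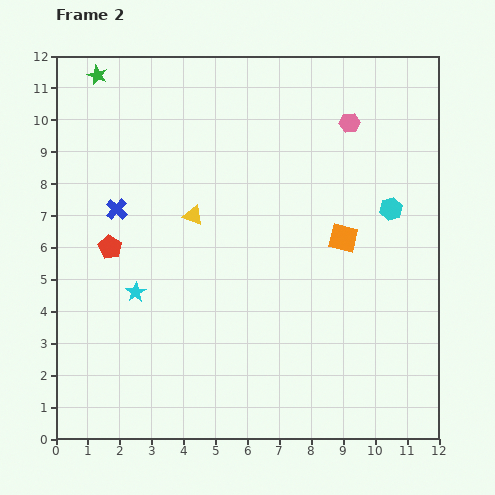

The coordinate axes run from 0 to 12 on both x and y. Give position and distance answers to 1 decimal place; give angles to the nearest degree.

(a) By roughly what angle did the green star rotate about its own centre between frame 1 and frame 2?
28° clockwise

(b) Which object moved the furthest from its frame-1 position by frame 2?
the blue cross

(moved 4.7; next 3.8)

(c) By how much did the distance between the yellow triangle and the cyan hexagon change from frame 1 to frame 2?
+0.8

Distance in frame 1: 5.4. Distance in frame 2: 6.2.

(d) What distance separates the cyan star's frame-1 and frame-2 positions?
2.0

The cyan star moved from (1.0, 5.9) to (2.5, 4.6), a distance of √(1.5² + 1.3²) ≈ 2.0.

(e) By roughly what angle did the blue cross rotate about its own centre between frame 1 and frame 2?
39° counter-clockwise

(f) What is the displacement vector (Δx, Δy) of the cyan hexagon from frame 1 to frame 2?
(2.2, 2.9)

The cyan hexagon was at (8.3, 4.3) in frame 1 and (10.5, 7.2) in frame 2.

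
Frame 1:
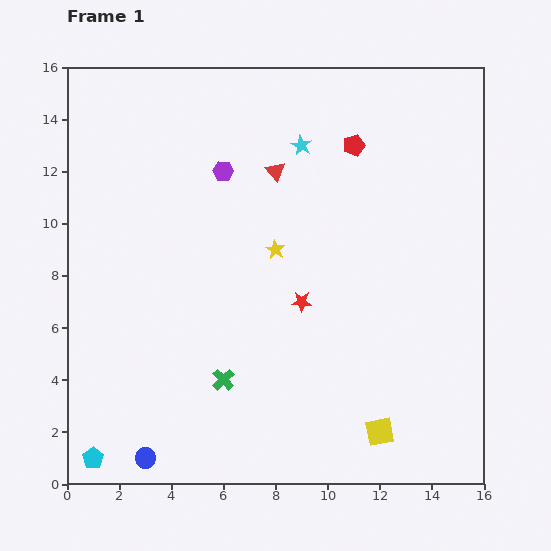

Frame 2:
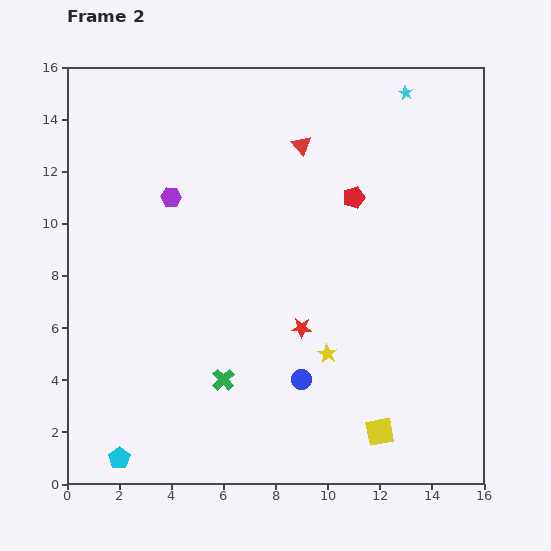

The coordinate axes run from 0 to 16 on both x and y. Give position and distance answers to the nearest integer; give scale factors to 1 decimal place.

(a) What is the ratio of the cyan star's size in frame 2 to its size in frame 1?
0.7×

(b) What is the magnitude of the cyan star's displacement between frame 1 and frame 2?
4

The cyan star moved from (9, 13) to (13, 15), a distance of √(4² + 2²) ≈ 4.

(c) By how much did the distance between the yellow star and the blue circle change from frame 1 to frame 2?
-8

Distance in frame 1: 9. Distance in frame 2: 1.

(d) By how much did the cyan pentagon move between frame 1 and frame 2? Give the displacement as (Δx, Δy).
(1, 0)

The cyan pentagon was at (1, 1) in frame 1 and (2, 1) in frame 2.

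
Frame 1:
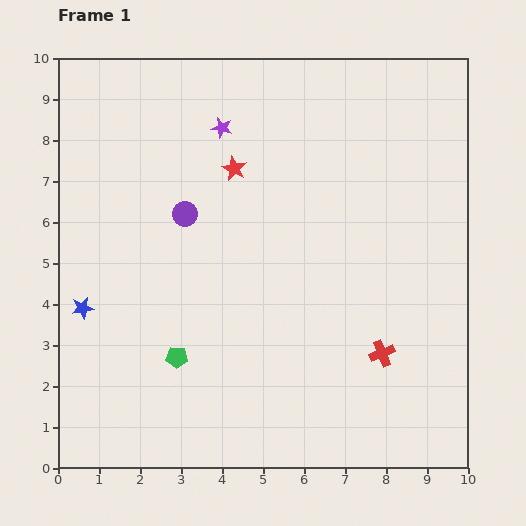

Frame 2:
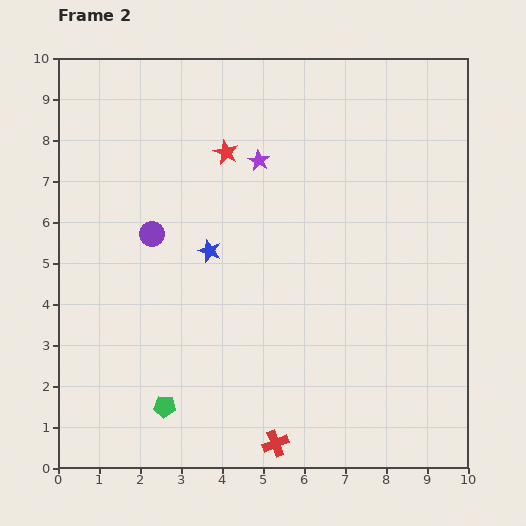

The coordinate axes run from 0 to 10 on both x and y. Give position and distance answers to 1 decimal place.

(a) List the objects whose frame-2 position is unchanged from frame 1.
none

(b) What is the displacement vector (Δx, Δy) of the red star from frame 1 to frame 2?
(-0.2, 0.4)

The red star was at (4.3, 7.3) in frame 1 and (4.1, 7.7) in frame 2.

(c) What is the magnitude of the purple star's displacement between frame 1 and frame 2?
1.2

The purple star moved from (4.0, 8.3) to (4.9, 7.5), a distance of √(0.9² + 0.8²) ≈ 1.2.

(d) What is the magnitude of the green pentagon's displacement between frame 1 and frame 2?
1.2

The green pentagon moved from (2.9, 2.7) to (2.6, 1.5), a distance of √(0.3² + 1.2²) ≈ 1.2.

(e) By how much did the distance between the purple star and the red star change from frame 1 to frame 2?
-0.2

Distance in frame 1: 1.0. Distance in frame 2: 0.8.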